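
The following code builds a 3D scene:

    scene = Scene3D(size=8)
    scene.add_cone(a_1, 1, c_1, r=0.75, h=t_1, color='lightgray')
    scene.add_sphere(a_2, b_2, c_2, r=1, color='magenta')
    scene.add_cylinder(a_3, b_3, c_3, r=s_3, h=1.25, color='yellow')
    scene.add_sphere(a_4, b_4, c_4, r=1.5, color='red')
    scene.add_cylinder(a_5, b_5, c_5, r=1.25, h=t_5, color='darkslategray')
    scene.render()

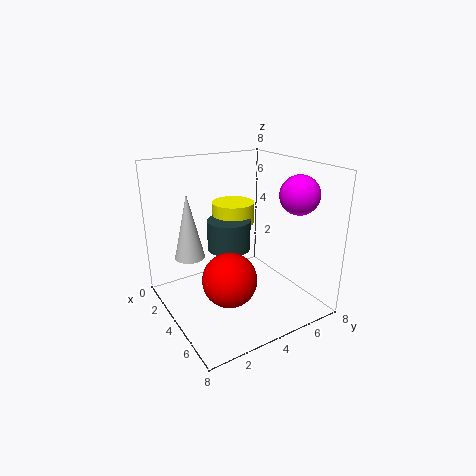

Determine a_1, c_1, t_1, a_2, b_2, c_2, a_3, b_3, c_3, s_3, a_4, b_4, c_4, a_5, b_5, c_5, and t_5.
a_1 = 4.25; c_1 = 3.75; t_1 = 3.25; a_2 = 6.5; b_2 = 6; c_2 = 6.75; a_3 = 2.25; b_3 = 4.75; c_3 = 4.25; s_3 = 1.25; a_4 = 4.75; b_4 = 3; c_4 = 2; a_5 = 3; b_5 = 4; c_5 = 3; t_5 = 1.75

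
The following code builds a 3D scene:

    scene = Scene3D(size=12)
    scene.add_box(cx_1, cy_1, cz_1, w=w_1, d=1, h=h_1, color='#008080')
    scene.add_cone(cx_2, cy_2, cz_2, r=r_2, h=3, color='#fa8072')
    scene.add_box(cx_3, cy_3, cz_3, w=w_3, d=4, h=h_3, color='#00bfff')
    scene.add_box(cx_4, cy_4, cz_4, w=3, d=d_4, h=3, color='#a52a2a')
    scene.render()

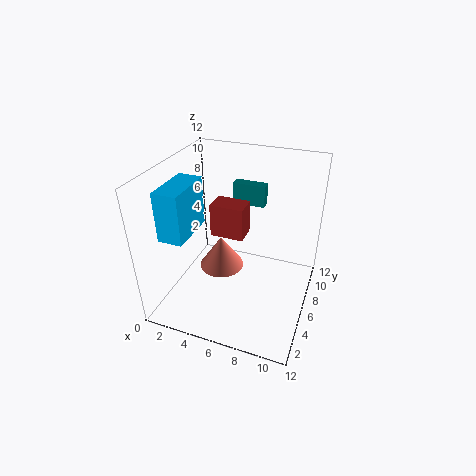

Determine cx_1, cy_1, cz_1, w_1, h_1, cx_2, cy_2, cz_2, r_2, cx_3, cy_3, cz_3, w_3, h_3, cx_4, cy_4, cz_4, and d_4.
cx_1 = 4, cy_1 = 10, cz_1 = 7, w_1 = 3, h_1 = 2, cx_2 = 4, cy_2 = 7, cz_2 = 2, r_2 = 2, cx_3 = 1, cy_3 = 2, cz_3 = 7, w_3 = 2, h_3 = 4, cx_4 = 3, cy_4 = 7, cz_4 = 5, d_4 = 2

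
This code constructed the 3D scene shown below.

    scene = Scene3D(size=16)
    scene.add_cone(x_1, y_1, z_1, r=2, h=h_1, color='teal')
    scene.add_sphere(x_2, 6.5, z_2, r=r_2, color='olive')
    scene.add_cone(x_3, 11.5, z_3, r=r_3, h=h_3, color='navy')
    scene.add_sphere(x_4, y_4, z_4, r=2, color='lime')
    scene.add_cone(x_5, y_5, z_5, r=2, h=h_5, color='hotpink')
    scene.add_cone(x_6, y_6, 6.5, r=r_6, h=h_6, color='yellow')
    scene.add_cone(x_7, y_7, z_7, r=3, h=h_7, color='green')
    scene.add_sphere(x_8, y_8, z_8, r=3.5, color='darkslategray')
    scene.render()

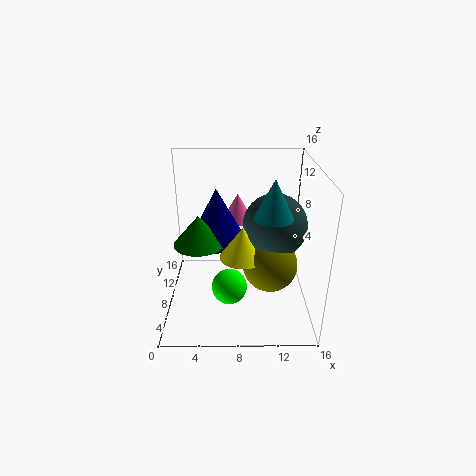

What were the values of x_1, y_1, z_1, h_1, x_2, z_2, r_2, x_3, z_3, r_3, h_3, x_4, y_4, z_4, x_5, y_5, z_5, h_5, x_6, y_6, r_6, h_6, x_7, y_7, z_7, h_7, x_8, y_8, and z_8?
x_1 = 11.5, y_1 = 5.5, z_1 = 11.5, h_1 = 4, x_2 = 11.5, z_2 = 5.5, r_2 = 3, x_3 = 5.5, z_3 = 6, r_3 = 3.5, h_3 = 6.5, x_4 = 7, y_4 = 6.5, z_4 = 2.5, x_5 = 8, y_5 = 14, z_5 = 7.5, h_5 = 3.5, x_6 = 8.5, y_6 = 6.5, r_6 = 2.5, h_6 = 3.5, x_7 = 3.5, y_7 = 9.5, z_7 = 6.5, h_7 = 3.5, x_8 = 12, y_8 = 8, z_8 = 9.5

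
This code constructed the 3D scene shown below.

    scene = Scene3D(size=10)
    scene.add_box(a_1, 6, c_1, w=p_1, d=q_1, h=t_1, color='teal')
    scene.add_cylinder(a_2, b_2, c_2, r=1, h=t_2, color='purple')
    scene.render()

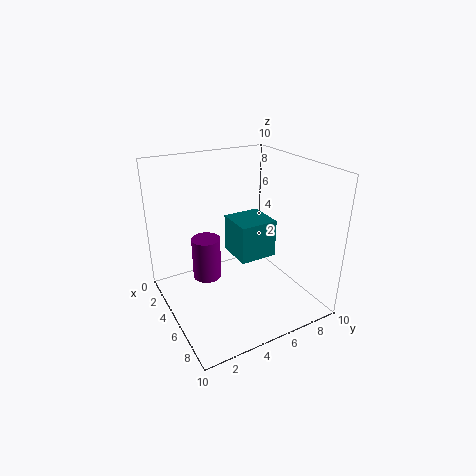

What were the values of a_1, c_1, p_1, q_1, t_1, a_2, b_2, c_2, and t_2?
a_1 = 1, c_1 = 2, p_1 = 3, q_1 = 3, t_1 = 3, a_2 = 4, b_2 = 3, c_2 = 2, t_2 = 3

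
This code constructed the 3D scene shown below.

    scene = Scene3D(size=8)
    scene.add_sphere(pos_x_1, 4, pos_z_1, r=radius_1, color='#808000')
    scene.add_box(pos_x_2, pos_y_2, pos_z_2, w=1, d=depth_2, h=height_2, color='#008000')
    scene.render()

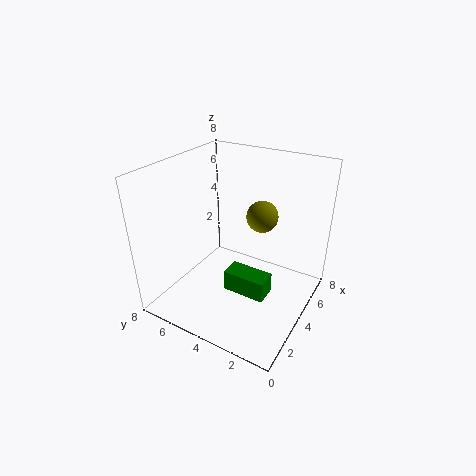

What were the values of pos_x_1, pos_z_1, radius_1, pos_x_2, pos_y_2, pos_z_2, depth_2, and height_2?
pos_x_1 = 7
pos_z_1 = 4
radius_1 = 1
pos_x_2 = 1
pos_y_2 = 1
pos_z_2 = 3
depth_2 = 2
height_2 = 1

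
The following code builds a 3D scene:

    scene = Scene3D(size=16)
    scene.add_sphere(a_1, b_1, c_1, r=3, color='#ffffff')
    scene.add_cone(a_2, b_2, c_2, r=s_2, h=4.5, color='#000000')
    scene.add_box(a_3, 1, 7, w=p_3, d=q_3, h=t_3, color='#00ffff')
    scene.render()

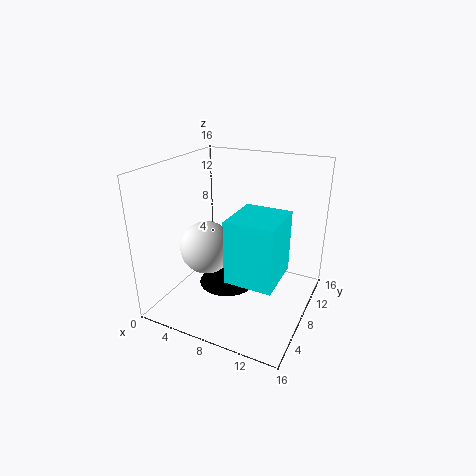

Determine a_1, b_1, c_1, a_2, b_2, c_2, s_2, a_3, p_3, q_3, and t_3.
a_1 = 4.5
b_1 = 7
c_1 = 6.5
a_2 = 5.5
b_2 = 10
c_2 = 0.5
s_2 = 3.5
a_3 = 10
p_3 = 4.5
q_3 = 5
t_3 = 6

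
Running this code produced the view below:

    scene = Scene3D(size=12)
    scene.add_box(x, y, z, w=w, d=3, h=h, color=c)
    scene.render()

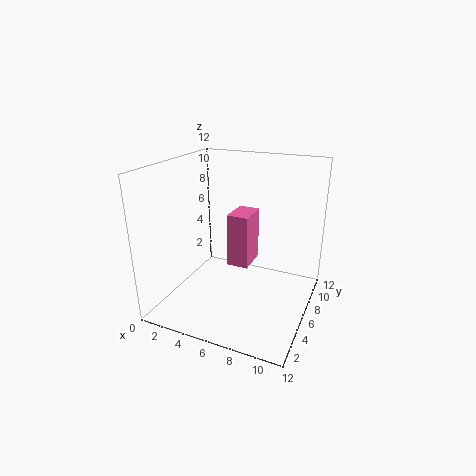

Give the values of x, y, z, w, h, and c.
x = 4, y = 8, z = 2, w = 2, h = 5, c = 'hotpink'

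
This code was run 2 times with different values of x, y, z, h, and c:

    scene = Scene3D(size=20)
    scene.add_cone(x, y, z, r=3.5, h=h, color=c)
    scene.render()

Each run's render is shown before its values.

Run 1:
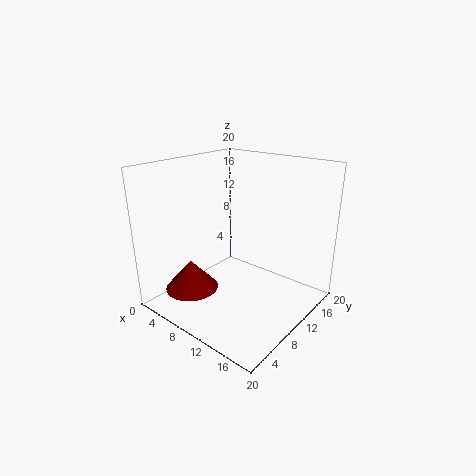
x = 7
y = 3.75
z = 4
h = 4
c = 'maroon'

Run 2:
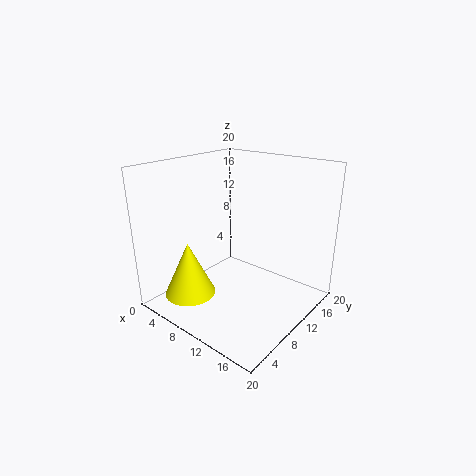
x = 6
y = 4.25
z = 2.5
h = 7.5
c = 'yellow'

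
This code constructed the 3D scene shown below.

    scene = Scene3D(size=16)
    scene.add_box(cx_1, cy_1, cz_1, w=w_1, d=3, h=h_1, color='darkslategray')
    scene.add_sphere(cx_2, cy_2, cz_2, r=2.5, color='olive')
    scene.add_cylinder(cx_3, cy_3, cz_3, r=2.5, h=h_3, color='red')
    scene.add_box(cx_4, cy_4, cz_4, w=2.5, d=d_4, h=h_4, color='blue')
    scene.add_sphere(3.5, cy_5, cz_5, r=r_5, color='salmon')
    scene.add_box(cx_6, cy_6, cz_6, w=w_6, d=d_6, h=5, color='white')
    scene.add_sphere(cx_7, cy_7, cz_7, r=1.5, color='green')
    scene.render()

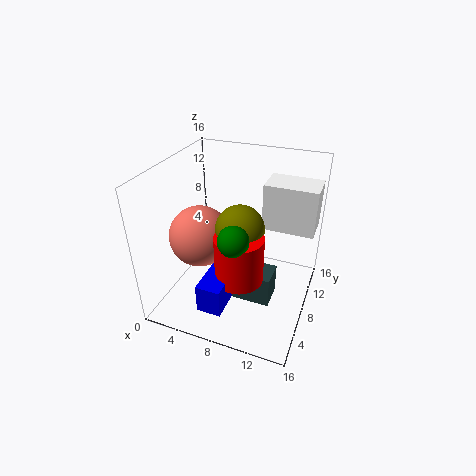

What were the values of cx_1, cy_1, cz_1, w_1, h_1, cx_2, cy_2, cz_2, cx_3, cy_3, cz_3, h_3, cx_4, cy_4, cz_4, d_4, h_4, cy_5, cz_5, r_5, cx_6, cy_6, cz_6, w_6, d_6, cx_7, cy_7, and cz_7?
cx_1 = 8
cy_1 = 5.5
cz_1 = 1.5
w_1 = 4.5
h_1 = 3.5
cx_2 = 9
cy_2 = 6
cz_2 = 10.5
cx_3 = 9.5
cy_3 = 4.5
cz_3 = 5.5
h_3 = 5
cx_4 = 6.5
cy_4 = 0.5
cz_4 = 3.5
d_4 = 5.5
h_4 = 3
cy_5 = 7.5
cz_5 = 7.5
r_5 = 3.5
cx_6 = 10.5
cy_6 = 8.5
cz_6 = 9.5
w_6 = 5.5
d_6 = 3.5
cx_7 = 9.5
cy_7 = 3
cz_7 = 11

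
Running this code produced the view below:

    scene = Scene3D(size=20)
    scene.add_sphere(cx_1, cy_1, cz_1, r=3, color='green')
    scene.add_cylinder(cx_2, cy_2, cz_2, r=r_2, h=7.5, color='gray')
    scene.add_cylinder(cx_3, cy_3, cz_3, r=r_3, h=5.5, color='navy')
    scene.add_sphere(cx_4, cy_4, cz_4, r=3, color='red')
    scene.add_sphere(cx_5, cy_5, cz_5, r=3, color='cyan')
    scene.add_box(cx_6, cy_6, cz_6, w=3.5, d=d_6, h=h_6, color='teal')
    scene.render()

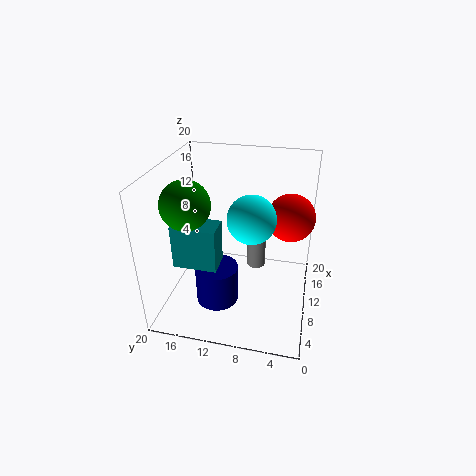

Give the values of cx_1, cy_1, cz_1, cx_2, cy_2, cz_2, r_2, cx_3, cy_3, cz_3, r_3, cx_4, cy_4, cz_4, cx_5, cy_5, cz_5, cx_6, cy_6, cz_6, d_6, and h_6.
cx_1 = 4.5; cy_1 = 15; cz_1 = 17; cx_2 = 17; cy_2 = 8.5; cz_2 = 1; r_2 = 1.5; cx_3 = 7.5; cy_3 = 12.5; cz_3 = 1; r_3 = 3; cx_4 = 9; cy_4 = 3; cz_4 = 14.5; cx_5 = 6.5; cy_5 = 7.5; cz_5 = 15; cx_6 = 5.5; cy_6 = 12; cz_6 = 7; d_6 = 6; h_6 = 6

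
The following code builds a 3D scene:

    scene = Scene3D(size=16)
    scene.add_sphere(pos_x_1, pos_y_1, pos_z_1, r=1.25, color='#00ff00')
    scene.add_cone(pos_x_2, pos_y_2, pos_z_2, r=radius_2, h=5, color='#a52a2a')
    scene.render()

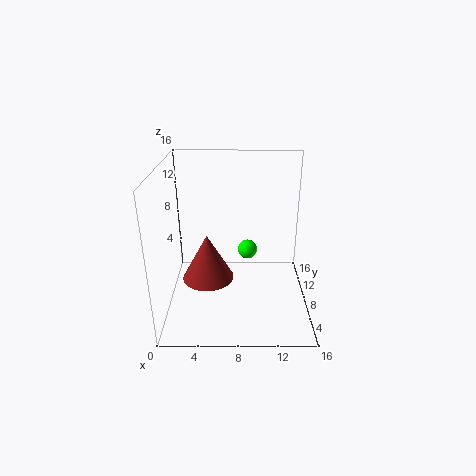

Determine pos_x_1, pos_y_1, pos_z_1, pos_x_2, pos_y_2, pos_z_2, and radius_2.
pos_x_1 = 9.25
pos_y_1 = 13.25
pos_z_1 = 3.75
pos_x_2 = 4.75
pos_y_2 = 6
pos_z_2 = 4.25
radius_2 = 2.75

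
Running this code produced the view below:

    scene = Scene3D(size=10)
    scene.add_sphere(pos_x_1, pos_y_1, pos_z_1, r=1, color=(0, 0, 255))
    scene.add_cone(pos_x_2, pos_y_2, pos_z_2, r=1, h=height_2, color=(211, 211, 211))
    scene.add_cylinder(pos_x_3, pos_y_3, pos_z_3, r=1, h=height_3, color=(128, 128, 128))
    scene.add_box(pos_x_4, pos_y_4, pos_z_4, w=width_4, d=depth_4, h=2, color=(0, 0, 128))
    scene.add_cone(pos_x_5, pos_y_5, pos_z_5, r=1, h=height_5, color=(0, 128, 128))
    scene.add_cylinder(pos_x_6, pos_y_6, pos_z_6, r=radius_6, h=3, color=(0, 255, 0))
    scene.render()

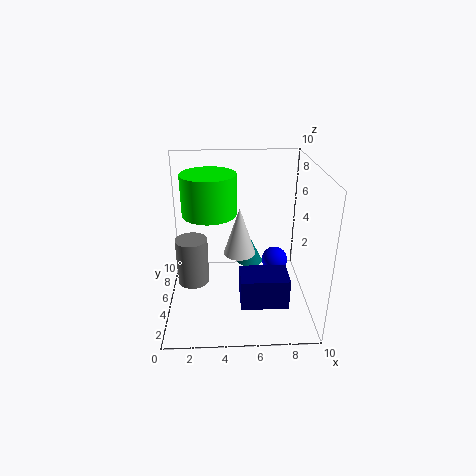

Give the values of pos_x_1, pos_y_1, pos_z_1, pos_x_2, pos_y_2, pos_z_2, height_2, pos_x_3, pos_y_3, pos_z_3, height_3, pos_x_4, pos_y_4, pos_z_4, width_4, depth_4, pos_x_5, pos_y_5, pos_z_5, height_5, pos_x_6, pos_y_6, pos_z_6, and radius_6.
pos_x_1 = 8, pos_y_1 = 7, pos_z_1 = 2, pos_x_2 = 5, pos_y_2 = 3, pos_z_2 = 5, height_2 = 3, pos_x_3 = 2, pos_y_3 = 3, pos_z_3 = 3, height_3 = 3, pos_x_4 = 5, pos_y_4 = 1, pos_z_4 = 2, width_4 = 3, depth_4 = 2, pos_x_5 = 6, pos_y_5 = 7, pos_z_5 = 2, height_5 = 2, pos_x_6 = 3, pos_y_6 = 7, pos_z_6 = 6, radius_6 = 2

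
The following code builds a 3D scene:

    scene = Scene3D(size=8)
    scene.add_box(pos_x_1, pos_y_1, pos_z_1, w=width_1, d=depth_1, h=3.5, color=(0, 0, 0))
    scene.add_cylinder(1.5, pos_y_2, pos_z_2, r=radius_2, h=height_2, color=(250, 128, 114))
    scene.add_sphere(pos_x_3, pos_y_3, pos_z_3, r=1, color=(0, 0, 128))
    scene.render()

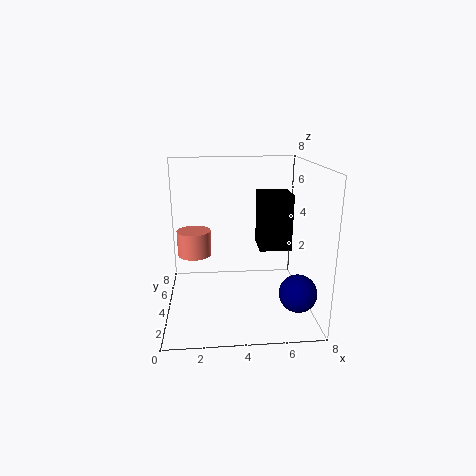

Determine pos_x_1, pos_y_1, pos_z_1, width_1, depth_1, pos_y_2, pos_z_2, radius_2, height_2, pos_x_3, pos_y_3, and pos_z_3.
pos_x_1 = 5.5, pos_y_1 = 5.5, pos_z_1 = 2.5, width_1 = 2, depth_1 = 2, pos_y_2 = 5.5, pos_z_2 = 2.5, radius_2 = 1, height_2 = 1.5, pos_x_3 = 7, pos_y_3 = 2, pos_z_3 = 1.5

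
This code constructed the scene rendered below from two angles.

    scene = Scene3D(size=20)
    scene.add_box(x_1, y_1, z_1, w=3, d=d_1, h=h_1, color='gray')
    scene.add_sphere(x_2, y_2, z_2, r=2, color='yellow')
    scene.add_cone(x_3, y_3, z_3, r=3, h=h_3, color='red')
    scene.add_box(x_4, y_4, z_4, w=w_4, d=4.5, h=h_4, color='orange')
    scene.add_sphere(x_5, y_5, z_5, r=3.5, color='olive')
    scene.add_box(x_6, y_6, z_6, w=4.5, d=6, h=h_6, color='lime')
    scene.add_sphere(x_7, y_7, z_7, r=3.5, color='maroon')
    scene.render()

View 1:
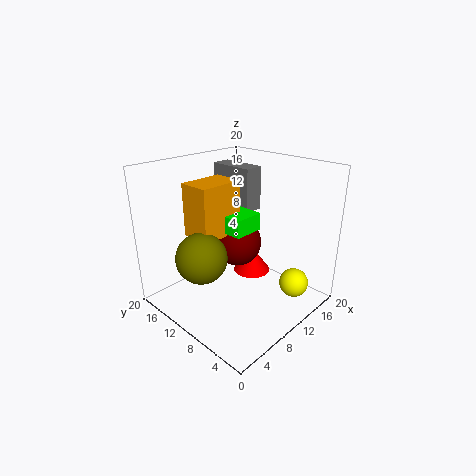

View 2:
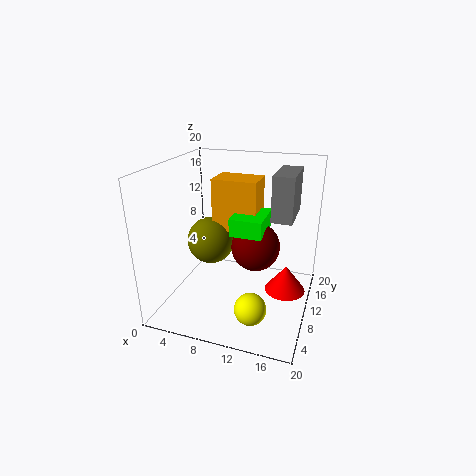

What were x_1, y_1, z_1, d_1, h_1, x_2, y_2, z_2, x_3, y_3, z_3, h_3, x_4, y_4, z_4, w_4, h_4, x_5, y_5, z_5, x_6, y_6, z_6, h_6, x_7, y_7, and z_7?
x_1 = 14; y_1 = 12; z_1 = 12; d_1 = 7; h_1 = 6.5; x_2 = 14; y_2 = 3; z_2 = 4; x_3 = 16.5; y_3 = 13; z_3 = 1; h_3 = 4; x_4 = 5.5; y_4 = 11.5; z_4 = 10; w_4 = 6.5; h_4 = 7.5; x_5 = 5; y_5 = 12; z_5 = 8; x_6 = 9; y_6 = 9; z_6 = 10.5; h_6 = 2.5; x_7 = 12; y_7 = 12; z_7 = 8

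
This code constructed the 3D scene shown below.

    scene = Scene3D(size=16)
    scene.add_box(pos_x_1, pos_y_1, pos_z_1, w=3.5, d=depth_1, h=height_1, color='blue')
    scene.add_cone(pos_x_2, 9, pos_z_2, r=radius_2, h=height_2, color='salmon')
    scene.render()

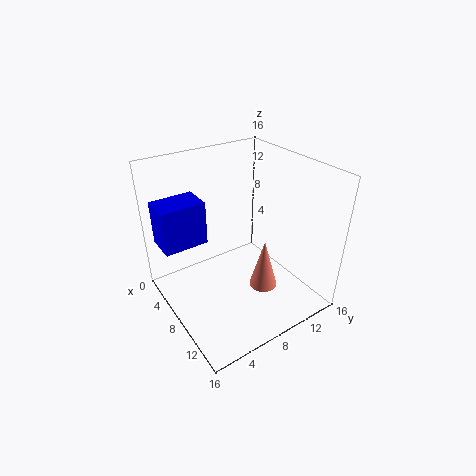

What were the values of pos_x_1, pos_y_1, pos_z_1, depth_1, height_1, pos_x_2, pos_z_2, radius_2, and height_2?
pos_x_1 = 2; pos_y_1 = 0.5; pos_z_1 = 7; depth_1 = 5; height_1 = 5; pos_x_2 = 11.5; pos_z_2 = 3.5; radius_2 = 1.5; height_2 = 5.5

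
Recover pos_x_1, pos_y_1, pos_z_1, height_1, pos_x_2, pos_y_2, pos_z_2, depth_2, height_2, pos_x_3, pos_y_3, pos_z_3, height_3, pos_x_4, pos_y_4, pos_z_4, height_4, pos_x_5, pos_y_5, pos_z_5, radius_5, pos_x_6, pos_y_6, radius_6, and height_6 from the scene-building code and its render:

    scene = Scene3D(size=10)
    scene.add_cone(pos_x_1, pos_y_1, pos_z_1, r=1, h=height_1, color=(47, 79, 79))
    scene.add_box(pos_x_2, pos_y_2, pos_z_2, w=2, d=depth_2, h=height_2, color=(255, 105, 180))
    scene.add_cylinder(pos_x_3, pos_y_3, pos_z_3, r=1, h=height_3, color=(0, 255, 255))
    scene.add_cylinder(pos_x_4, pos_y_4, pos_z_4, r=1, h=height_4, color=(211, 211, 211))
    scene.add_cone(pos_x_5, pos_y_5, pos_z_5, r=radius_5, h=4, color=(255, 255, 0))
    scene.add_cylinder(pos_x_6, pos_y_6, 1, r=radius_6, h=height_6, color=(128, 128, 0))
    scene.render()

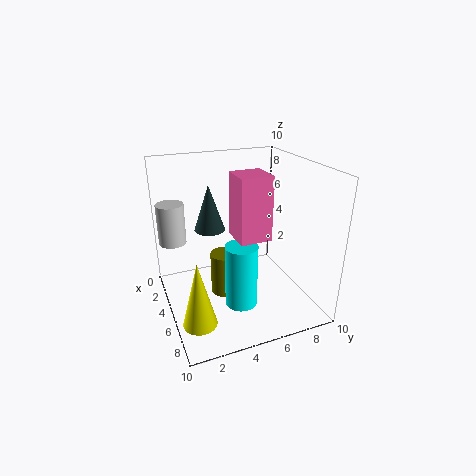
pos_x_1 = 5, pos_y_1 = 3, pos_z_1 = 6, height_1 = 3, pos_x_2 = 6, pos_y_2 = 4, pos_z_2 = 6, depth_2 = 2, height_2 = 4, pos_x_3 = 8, pos_y_3 = 4, pos_z_3 = 2, height_3 = 4, pos_x_4 = 2, pos_y_4 = 1, pos_z_4 = 4, height_4 = 3, pos_x_5 = 9, pos_y_5 = 1, pos_z_5 = 2, radius_5 = 1, pos_x_6 = 5, pos_y_6 = 4, radius_6 = 1, height_6 = 3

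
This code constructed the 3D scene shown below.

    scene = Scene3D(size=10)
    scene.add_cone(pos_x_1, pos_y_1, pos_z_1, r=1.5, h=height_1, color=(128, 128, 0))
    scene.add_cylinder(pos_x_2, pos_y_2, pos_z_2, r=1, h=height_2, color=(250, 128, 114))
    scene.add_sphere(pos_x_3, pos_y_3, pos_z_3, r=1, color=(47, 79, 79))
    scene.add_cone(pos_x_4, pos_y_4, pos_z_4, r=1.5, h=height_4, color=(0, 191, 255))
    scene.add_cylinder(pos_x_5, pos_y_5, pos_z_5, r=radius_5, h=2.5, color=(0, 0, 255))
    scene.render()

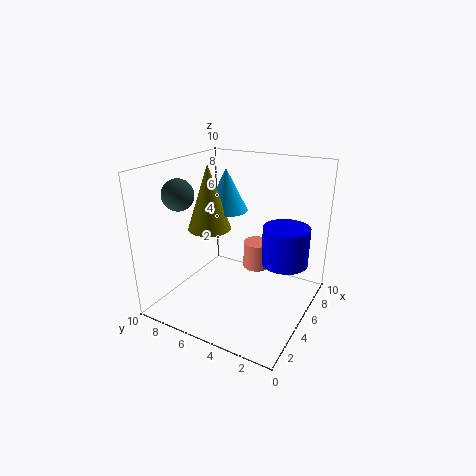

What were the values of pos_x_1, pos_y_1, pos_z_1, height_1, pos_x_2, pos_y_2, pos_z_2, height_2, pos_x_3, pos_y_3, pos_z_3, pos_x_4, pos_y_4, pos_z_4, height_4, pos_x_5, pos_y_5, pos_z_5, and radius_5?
pos_x_1 = 4.5; pos_y_1 = 7; pos_z_1 = 5.5; height_1 = 4.5; pos_x_2 = 7; pos_y_2 = 4.5; pos_z_2 = 2; height_2 = 2; pos_x_3 = 2; pos_y_3 = 7.5; pos_z_3 = 8.5; pos_x_4 = 6; pos_y_4 = 6.5; pos_z_4 = 6.5; height_4 = 3; pos_x_5 = 5; pos_y_5 = 1.5; pos_z_5 = 4; radius_5 = 1.5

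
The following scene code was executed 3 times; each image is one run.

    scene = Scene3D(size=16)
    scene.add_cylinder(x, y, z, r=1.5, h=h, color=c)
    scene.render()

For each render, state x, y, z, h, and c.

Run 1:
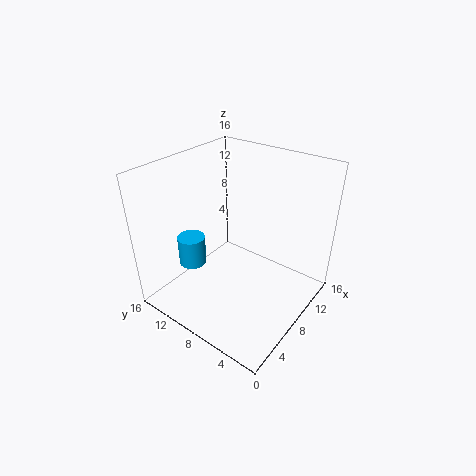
x = 4.5; y = 11.75; z = 5.25; h = 3.25; c = 'deepskyblue'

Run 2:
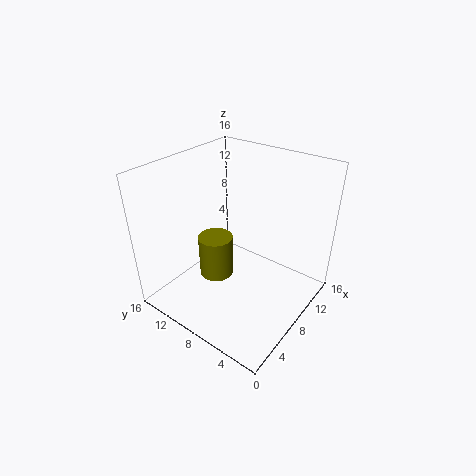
x = 1.75; y = 5.75; z = 8.5; h = 3.75; c = 'olive'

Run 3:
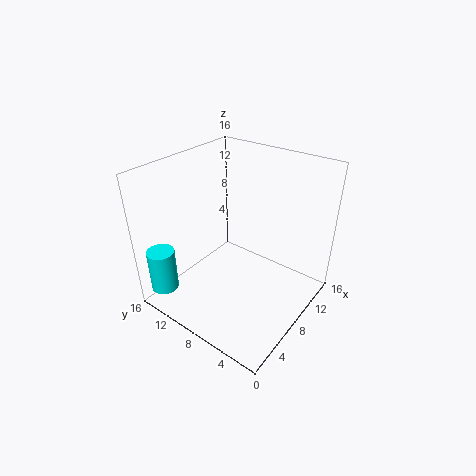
x = 1.5; y = 13.5; z = 2.75; h = 4.75; c = 'cyan'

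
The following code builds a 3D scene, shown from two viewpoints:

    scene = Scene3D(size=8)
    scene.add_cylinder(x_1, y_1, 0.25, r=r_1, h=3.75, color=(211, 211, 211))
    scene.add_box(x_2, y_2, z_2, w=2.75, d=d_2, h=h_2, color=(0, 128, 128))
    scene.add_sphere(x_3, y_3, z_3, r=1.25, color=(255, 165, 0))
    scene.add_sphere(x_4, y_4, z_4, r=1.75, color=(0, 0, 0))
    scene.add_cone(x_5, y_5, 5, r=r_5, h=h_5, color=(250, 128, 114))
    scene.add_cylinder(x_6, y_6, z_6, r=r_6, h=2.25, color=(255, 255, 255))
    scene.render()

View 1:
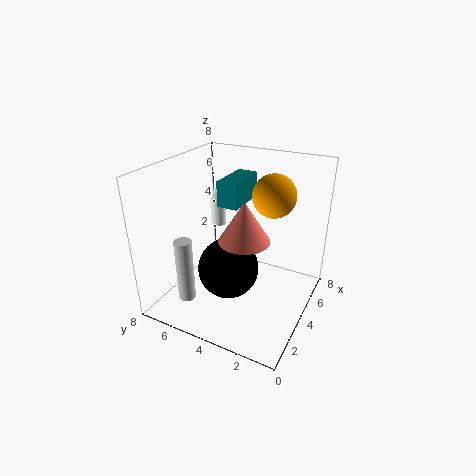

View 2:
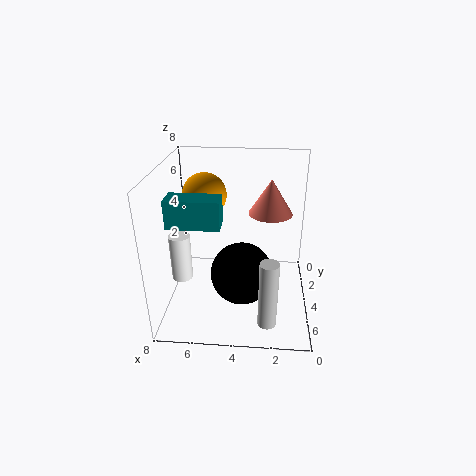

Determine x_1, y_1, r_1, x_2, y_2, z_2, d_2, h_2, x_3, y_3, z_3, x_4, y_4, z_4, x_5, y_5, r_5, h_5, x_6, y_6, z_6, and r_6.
x_1 = 2.25; y_1 = 6.5; r_1 = 0.5; x_2 = 4.75; y_2 = 4.5; z_2 = 5.25; d_2 = 1.25; h_2 = 1.5; x_3 = 6; y_3 = 2.75; z_3 = 6; x_4 = 3.75; y_4 = 4.5; z_4 = 2; x_5 = 2.25; y_5 = 2.75; r_5 = 1.25; h_5 = 2; x_6 = 6.5; y_6 = 6.75; z_6 = 3.25; r_6 = 0.5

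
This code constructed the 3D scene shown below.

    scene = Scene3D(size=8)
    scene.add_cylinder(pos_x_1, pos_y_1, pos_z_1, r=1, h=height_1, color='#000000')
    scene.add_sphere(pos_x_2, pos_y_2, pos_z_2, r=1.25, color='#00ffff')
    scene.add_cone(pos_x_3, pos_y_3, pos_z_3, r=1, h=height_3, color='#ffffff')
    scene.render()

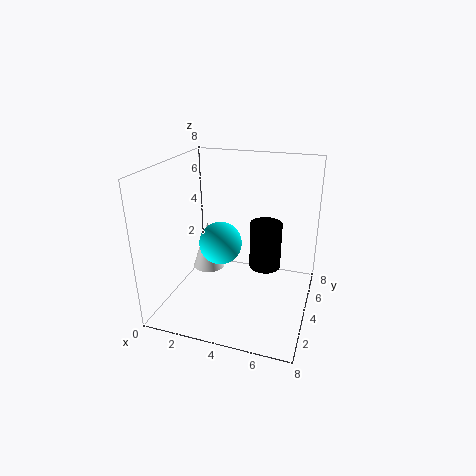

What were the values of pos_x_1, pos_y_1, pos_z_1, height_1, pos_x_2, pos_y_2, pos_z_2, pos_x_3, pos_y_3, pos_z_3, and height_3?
pos_x_1 = 5, pos_y_1 = 6.5, pos_z_1 = 1, height_1 = 3, pos_x_2 = 2.75, pos_y_2 = 4.5, pos_z_2 = 3.25, pos_x_3 = 1.5, pos_y_3 = 5.5, pos_z_3 = 1, height_3 = 3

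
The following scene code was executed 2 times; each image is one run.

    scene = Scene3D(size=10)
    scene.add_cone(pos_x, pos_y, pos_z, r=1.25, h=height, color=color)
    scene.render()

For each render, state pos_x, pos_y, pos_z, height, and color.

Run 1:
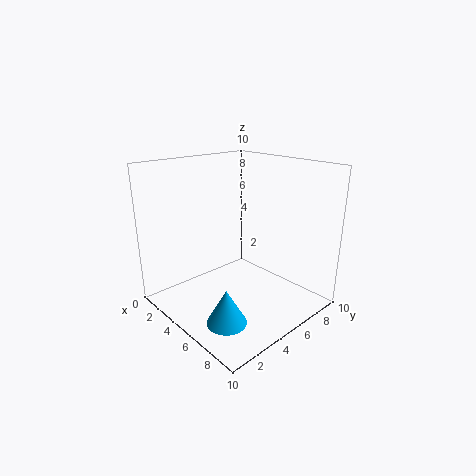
pos_x = 7.5; pos_y = 1.75; pos_z = 1; height = 2.25; color = 'deepskyblue'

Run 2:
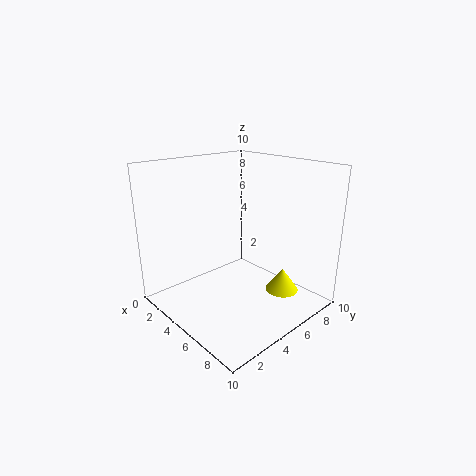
pos_x = 6.5; pos_y = 8.25; pos_z = 0.25; height = 1.75; color = 'yellow'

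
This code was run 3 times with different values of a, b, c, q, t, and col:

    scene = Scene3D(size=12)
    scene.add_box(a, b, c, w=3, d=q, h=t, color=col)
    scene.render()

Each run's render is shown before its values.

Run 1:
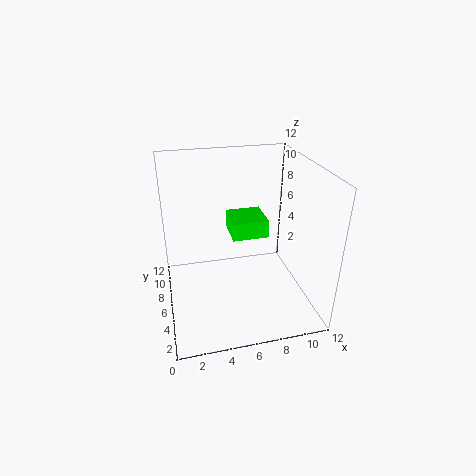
a = 5.5; b = 5.5; c = 6; q = 3; t = 1.5; col = 'lime'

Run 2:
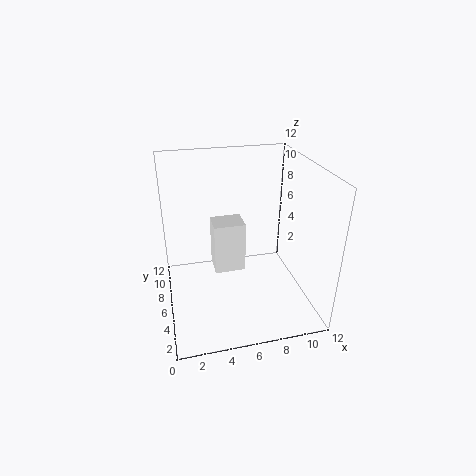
a = 4.5; b = 9; c = 0.5; q = 2.5; t = 5; col = 'white'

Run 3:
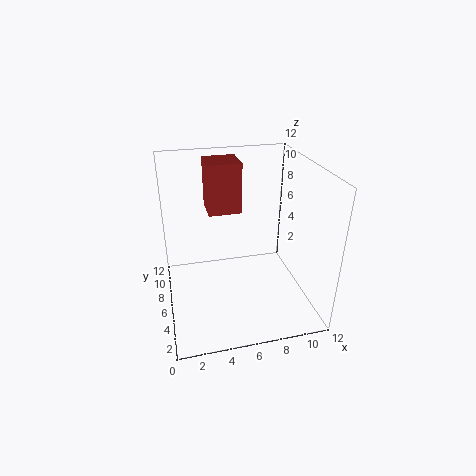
a = 4; b = 8.5; c = 7; q = 3; t = 4.5; col = 'brown'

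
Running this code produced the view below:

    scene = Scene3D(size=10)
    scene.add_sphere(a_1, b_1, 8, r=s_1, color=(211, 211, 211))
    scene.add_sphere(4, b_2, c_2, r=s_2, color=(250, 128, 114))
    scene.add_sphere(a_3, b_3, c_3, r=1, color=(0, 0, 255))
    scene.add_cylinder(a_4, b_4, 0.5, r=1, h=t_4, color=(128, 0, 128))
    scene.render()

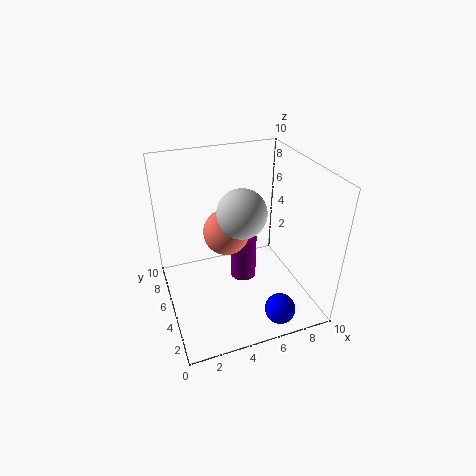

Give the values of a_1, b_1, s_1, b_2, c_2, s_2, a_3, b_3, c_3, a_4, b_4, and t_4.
a_1 = 4.5; b_1 = 3; s_1 = 1.5; b_2 = 4.5; c_2 = 6; s_2 = 1.5; a_3 = 6.5; b_3 = 1; c_3 = 1.5; a_4 = 6; b_4 = 6.5; t_4 = 3.5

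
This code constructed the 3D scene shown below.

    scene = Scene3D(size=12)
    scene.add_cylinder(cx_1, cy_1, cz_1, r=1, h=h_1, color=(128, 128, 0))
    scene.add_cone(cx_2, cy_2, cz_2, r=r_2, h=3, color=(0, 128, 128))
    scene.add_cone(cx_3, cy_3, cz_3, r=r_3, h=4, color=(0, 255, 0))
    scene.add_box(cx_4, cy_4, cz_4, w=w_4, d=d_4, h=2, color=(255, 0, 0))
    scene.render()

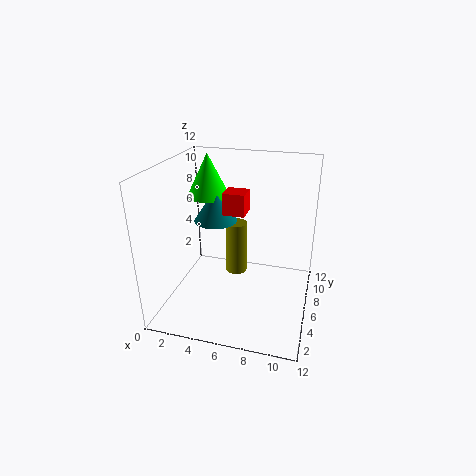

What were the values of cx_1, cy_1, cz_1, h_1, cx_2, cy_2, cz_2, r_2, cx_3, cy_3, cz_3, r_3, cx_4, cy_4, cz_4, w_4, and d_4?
cx_1 = 5
cy_1 = 9
cz_1 = 1
h_1 = 5
cx_2 = 3
cy_2 = 9
cz_2 = 6
r_2 = 2
cx_3 = 2
cy_3 = 10
cz_3 = 8
r_3 = 2
cx_4 = 4
cy_4 = 8
cz_4 = 7
w_4 = 2
d_4 = 2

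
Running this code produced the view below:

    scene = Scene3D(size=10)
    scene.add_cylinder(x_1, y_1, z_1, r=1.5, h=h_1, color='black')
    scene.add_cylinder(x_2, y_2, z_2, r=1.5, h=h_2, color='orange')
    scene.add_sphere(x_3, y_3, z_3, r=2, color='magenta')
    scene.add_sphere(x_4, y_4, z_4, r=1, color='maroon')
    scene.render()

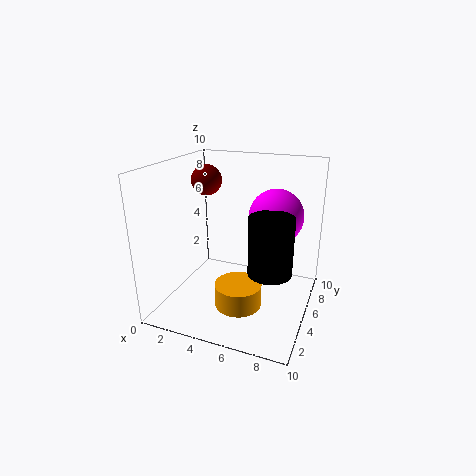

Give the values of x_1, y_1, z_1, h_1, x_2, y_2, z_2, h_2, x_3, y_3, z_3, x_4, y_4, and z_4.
x_1 = 7.5
y_1 = 4.5
z_1 = 3
h_1 = 4
x_2 = 6
y_2 = 2.5
z_2 = 1.5
h_2 = 1.5
x_3 = 7
y_3 = 7.5
z_3 = 6
x_4 = 3
y_4 = 4.5
z_4 = 9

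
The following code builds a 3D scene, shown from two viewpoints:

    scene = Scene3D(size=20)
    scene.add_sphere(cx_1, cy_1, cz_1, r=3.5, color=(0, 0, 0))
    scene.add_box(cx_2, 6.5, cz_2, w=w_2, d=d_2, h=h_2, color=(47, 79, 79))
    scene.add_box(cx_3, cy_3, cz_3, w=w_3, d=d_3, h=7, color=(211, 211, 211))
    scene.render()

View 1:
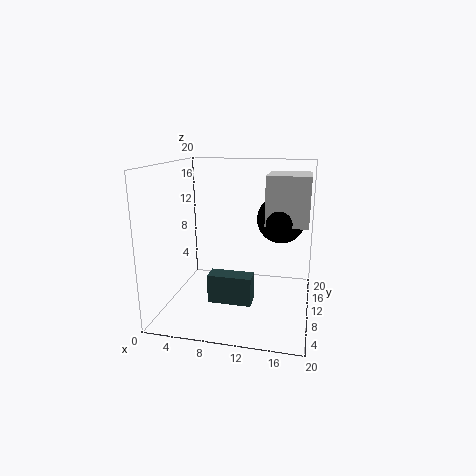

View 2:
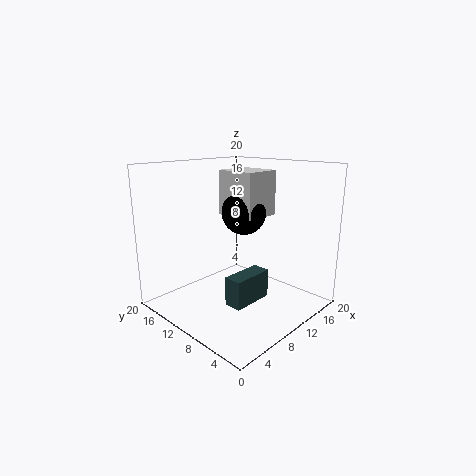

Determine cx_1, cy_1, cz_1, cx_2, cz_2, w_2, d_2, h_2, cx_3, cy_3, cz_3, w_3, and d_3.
cx_1 = 15.5, cy_1 = 14, cz_1 = 12, cx_2 = 6.5, cz_2 = 1.5, w_2 = 6, d_2 = 2.5, h_2 = 4, cx_3 = 13.5, cy_3 = 11, cz_3 = 11.5, w_3 = 6, d_3 = 6.5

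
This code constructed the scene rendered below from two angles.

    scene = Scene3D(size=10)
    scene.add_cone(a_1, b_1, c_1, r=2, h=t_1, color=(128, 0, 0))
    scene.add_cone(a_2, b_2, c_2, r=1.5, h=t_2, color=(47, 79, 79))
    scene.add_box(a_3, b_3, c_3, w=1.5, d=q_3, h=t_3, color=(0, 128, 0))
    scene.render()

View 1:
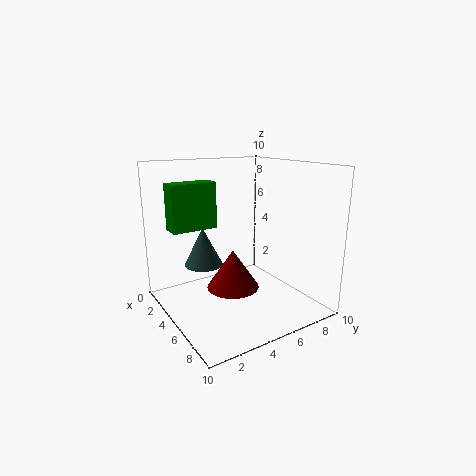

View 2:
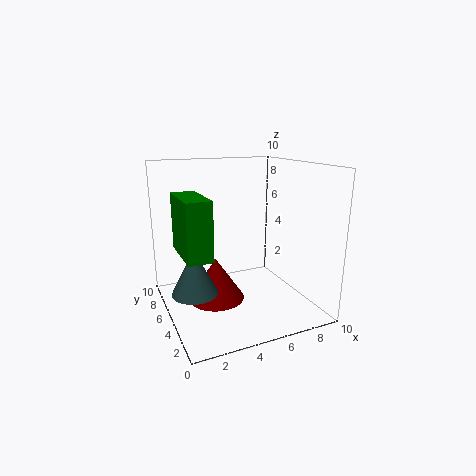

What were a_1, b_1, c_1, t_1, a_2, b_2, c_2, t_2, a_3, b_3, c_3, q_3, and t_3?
a_1 = 3.5
b_1 = 5.5
c_1 = 0.5
t_1 = 3
a_2 = 1.5
b_2 = 4
c_2 = 2
t_2 = 3
a_3 = 0.5
b_3 = 1.5
c_3 = 5
q_3 = 3.5
t_3 = 3.5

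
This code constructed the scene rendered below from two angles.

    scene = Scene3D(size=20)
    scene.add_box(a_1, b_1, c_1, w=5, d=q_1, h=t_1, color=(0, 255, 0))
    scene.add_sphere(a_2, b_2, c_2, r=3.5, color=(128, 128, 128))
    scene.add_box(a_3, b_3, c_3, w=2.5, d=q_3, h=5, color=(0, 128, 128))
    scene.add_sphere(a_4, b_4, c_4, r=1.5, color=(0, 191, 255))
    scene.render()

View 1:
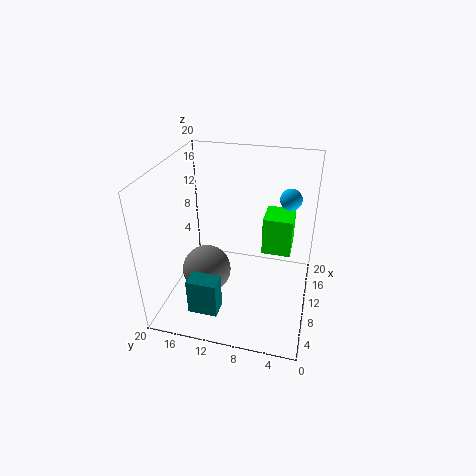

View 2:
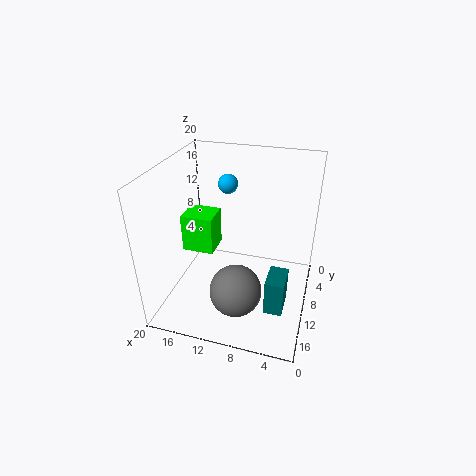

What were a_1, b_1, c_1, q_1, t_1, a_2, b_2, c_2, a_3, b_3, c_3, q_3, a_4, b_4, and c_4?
a_1 = 15
b_1 = 3
c_1 = 4.5
q_1 = 4.5
t_1 = 6
a_2 = 9
b_2 = 14.5
c_2 = 4.5
a_3 = 2.5
b_3 = 11
c_3 = 2
q_3 = 4
a_4 = 13.5
b_4 = 3.5
c_4 = 15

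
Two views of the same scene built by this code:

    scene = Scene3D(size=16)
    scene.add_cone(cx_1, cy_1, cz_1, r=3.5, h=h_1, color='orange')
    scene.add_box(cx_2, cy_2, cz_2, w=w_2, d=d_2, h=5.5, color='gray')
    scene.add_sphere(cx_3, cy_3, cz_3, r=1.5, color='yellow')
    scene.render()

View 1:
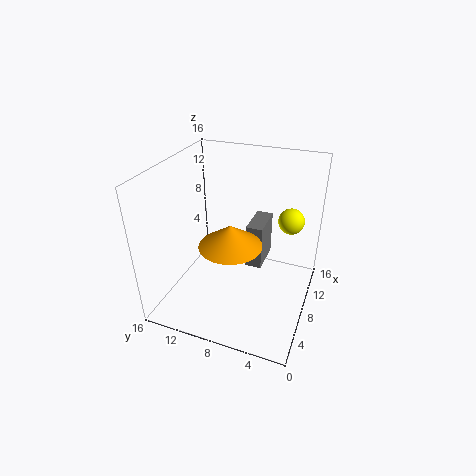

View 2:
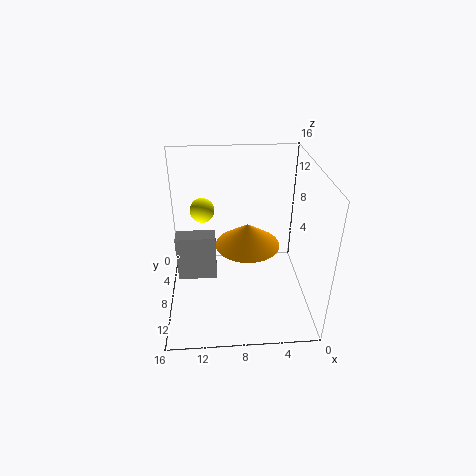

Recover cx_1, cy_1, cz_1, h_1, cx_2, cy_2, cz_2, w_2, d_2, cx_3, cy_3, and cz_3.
cx_1 = 7
cy_1 = 8.5
cz_1 = 7.5
h_1 = 2.5
cx_2 = 10.5
cy_2 = 6
cz_2 = 2.5
w_2 = 4.5
d_2 = 2
cx_3 = 12
cy_3 = 3
cz_3 = 9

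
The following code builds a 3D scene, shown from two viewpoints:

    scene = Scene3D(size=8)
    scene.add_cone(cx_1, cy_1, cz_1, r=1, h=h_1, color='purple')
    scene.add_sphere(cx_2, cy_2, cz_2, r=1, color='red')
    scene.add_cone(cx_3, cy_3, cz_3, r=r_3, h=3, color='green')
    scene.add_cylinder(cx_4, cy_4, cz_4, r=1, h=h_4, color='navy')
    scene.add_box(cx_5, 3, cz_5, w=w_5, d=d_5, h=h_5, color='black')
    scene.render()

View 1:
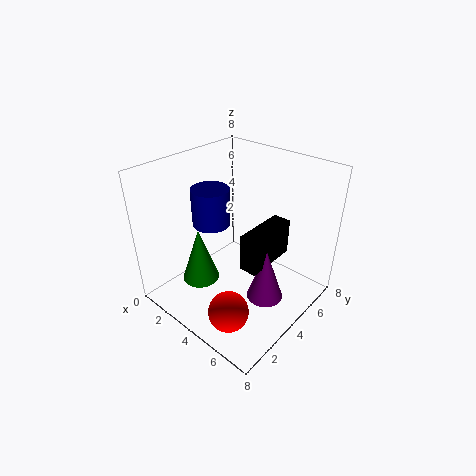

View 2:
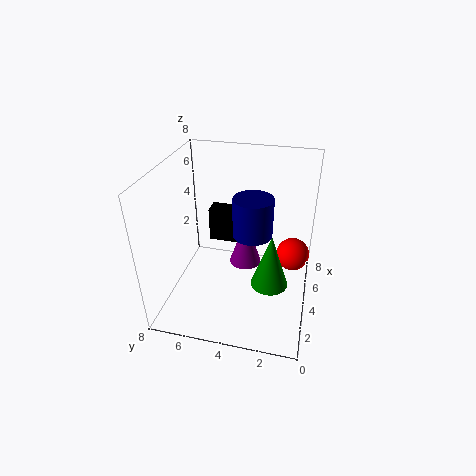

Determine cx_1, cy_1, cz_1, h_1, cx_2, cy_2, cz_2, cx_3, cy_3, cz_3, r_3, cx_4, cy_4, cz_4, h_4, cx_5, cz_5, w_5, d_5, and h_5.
cx_1 = 6, cy_1 = 4, cz_1 = 1, h_1 = 3, cx_2 = 6, cy_2 = 1, cz_2 = 2, cx_3 = 3, cy_3 = 2, cz_3 = 2, r_3 = 1, cx_4 = 3, cy_4 = 3, cz_4 = 5, h_4 = 2, cx_5 = 5, cz_5 = 3, w_5 = 1, d_5 = 3, h_5 = 2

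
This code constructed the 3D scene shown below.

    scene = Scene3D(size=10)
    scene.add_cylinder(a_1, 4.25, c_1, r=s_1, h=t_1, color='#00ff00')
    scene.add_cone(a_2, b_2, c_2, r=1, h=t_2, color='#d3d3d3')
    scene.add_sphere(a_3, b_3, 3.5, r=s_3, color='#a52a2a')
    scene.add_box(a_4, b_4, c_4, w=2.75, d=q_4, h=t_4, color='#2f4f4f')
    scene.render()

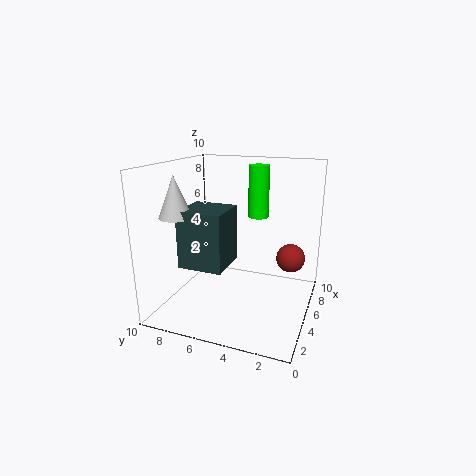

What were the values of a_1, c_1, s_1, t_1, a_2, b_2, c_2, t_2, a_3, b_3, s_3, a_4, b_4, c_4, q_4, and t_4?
a_1 = 7.25, c_1 = 6, s_1 = 0.75, t_1 = 3.75, a_2 = 1.25, b_2 = 7.5, c_2 = 7.25, t_2 = 2.5, a_3 = 6.25, b_3 = 1.5, s_3 = 1, a_4 = 0.75, b_4 = 4.5, c_4 = 4.25, q_4 = 2.75, t_4 = 3.5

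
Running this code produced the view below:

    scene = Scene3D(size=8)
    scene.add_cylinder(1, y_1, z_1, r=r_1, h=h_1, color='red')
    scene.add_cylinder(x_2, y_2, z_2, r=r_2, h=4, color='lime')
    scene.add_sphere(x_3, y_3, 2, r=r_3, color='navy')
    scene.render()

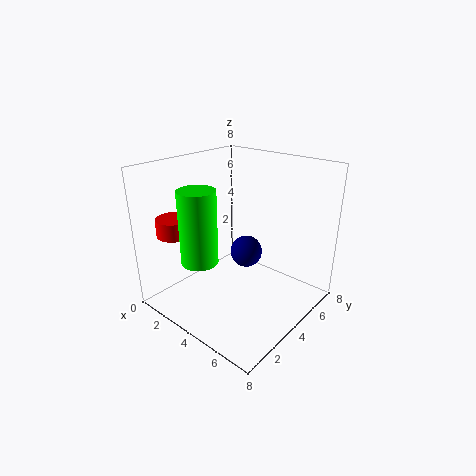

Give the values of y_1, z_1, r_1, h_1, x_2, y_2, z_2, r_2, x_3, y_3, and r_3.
y_1 = 2, z_1 = 4, r_1 = 1, h_1 = 1, x_2 = 3, y_2 = 2, z_2 = 3, r_2 = 1, x_3 = 3, y_3 = 6, r_3 = 1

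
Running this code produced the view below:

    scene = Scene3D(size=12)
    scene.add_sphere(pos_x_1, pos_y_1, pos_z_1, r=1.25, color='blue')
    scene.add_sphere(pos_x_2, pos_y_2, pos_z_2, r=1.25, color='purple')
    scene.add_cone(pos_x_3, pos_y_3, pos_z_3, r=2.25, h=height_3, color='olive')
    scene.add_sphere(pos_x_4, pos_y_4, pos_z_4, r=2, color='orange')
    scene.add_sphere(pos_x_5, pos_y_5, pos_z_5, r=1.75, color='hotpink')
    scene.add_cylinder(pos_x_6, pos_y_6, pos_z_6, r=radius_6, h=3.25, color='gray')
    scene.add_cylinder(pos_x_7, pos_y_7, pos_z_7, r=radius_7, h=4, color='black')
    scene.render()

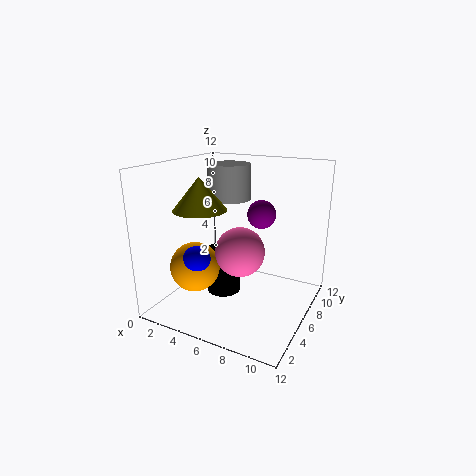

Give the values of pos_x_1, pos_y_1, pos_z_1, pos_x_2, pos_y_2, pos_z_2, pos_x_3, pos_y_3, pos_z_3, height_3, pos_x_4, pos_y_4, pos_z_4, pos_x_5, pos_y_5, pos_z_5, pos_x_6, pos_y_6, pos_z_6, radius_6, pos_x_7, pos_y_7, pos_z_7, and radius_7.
pos_x_1 = 4
pos_y_1 = 2.75
pos_z_1 = 4.75
pos_x_2 = 7
pos_y_2 = 8.5
pos_z_2 = 7.5
pos_x_3 = 3
pos_y_3 = 5
pos_z_3 = 8.25
height_3 = 2.75
pos_x_4 = 3.5
pos_y_4 = 3.25
pos_z_4 = 4
pos_x_5 = 8
pos_y_5 = 2.5
pos_z_5 = 6.5
pos_x_6 = 3.25
pos_y_6 = 9.5
pos_z_6 = 8.25
radius_6 = 2
pos_x_7 = 4.25
pos_y_7 = 6.5
pos_z_7 = 0.5
radius_7 = 1.5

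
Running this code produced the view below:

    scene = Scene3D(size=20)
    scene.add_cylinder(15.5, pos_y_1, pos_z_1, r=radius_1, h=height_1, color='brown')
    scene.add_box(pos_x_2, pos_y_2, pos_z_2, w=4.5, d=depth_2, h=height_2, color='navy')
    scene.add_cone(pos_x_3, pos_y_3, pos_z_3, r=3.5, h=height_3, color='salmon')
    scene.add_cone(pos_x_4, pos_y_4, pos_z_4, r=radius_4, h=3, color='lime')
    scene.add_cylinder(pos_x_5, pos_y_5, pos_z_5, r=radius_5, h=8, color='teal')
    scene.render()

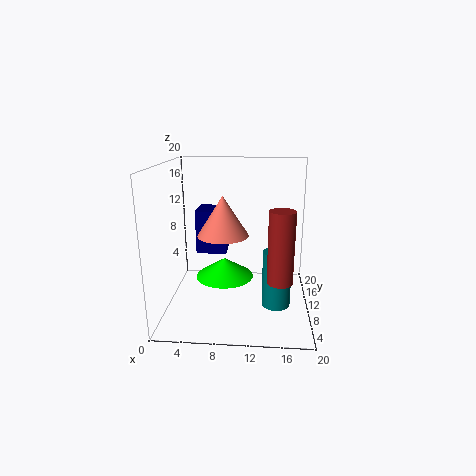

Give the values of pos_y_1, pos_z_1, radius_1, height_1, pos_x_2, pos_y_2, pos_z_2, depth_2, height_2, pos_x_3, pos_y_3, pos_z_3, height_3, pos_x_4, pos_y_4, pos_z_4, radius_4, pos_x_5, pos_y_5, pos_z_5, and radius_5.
pos_y_1 = 2
pos_z_1 = 7.5
radius_1 = 1.5
height_1 = 8.5
pos_x_2 = 3.5
pos_y_2 = 12.5
pos_z_2 = 6.5
depth_2 = 4.5
height_2 = 6.5
pos_x_3 = 8
pos_y_3 = 9.5
pos_z_3 = 10.5
height_3 = 5.5
pos_x_4 = 7.5
pos_y_4 = 14.5
pos_z_4 = 2
radius_4 = 4.5
pos_x_5 = 15.5
pos_y_5 = 9
pos_z_5 = 0.5
radius_5 = 2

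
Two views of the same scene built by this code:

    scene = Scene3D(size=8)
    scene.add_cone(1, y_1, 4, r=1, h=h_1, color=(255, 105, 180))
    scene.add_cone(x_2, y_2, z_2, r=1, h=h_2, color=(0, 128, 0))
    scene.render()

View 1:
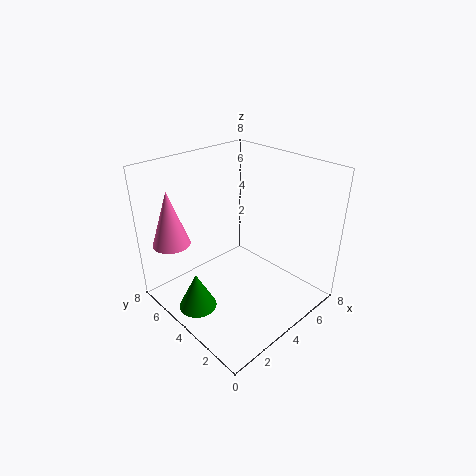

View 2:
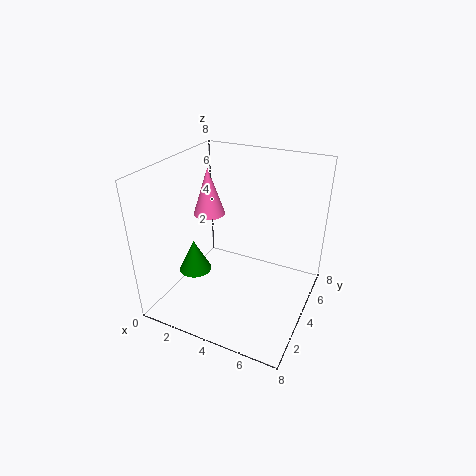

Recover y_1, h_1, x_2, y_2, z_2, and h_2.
y_1 = 6; h_1 = 3; x_2 = 1; y_2 = 4; z_2 = 1; h_2 = 2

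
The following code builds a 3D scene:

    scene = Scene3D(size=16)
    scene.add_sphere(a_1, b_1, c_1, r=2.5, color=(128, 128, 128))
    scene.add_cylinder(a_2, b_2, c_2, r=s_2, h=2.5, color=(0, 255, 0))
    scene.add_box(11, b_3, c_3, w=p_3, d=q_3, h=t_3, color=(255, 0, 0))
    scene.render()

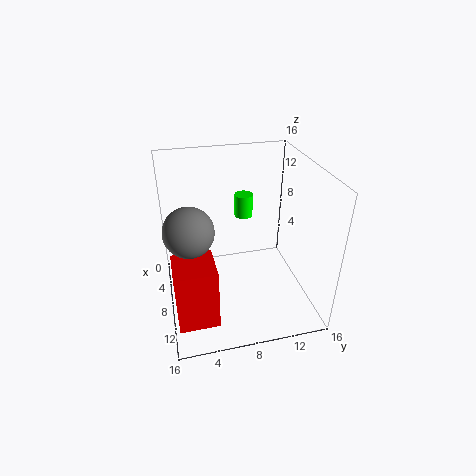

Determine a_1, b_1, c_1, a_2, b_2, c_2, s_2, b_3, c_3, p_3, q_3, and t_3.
a_1 = 10.5; b_1 = 2.5; c_1 = 11; a_2 = 6.5; b_2 = 9; c_2 = 10; s_2 = 1; b_3 = 0.5; c_3 = 2.5; p_3 = 4; q_3 = 4; t_3 = 6.5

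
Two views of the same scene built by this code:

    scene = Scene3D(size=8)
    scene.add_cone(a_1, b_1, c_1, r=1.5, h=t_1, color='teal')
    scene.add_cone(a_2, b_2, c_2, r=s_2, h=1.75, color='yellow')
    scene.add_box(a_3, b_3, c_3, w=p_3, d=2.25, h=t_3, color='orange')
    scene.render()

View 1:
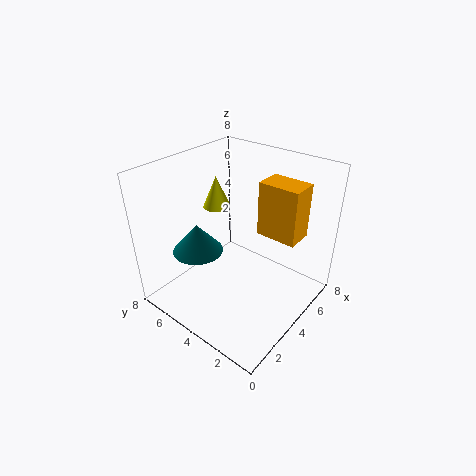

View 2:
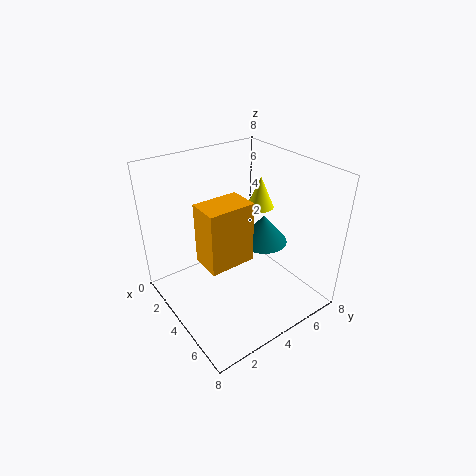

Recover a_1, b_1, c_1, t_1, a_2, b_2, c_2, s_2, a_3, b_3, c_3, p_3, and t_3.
a_1 = 3.25, b_1 = 6.5, c_1 = 2.5, t_1 = 1.75, a_2 = 4, b_2 = 5.5, c_2 = 5.5, s_2 = 0.75, a_3 = 4.75, b_3 = 1, c_3 = 4.25, p_3 = 1.5, t_3 = 3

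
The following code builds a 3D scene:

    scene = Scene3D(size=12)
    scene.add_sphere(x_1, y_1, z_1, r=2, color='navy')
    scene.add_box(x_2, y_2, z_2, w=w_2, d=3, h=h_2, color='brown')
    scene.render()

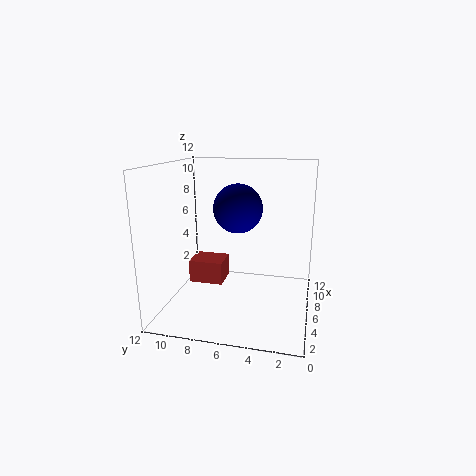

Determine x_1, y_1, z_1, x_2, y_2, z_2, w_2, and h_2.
x_1 = 6
y_1 = 6
z_1 = 8.5
x_2 = 6
y_2 = 7.5
z_2 = 1.5
w_2 = 2.5
h_2 = 2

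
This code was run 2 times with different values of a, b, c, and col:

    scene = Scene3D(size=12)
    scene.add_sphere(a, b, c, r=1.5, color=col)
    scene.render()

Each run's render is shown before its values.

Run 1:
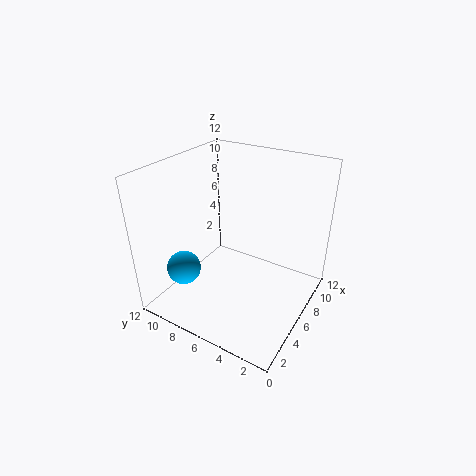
a = 4
b = 10.5
c = 2.5
col = 'deepskyblue'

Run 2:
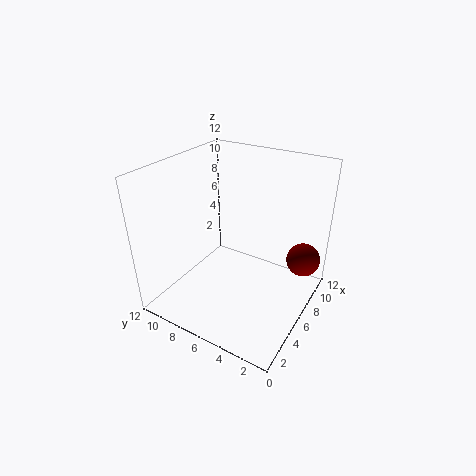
a = 10
b = 1.5
c = 3
col = 'maroon'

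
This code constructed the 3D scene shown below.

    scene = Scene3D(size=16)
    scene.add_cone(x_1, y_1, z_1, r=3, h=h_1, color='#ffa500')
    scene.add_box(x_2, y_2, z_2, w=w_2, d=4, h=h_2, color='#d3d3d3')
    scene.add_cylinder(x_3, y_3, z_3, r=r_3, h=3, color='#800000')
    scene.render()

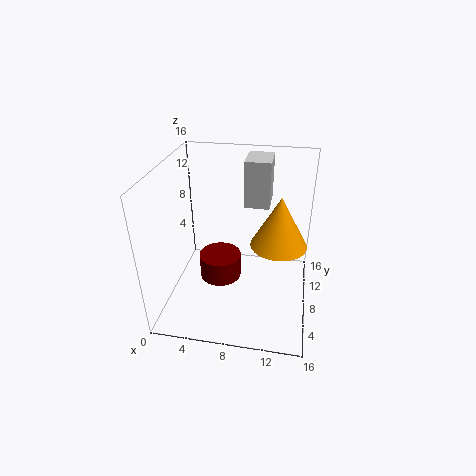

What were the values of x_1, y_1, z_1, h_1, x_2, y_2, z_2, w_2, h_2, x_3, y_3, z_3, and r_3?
x_1 = 12.5, y_1 = 7.5, z_1 = 8, h_1 = 5.5, x_2 = 8, y_2 = 11.5, z_2 = 10, w_2 = 3, h_2 = 5.5, x_3 = 5.5, y_3 = 9.5, z_3 = 1.5, r_3 = 2.5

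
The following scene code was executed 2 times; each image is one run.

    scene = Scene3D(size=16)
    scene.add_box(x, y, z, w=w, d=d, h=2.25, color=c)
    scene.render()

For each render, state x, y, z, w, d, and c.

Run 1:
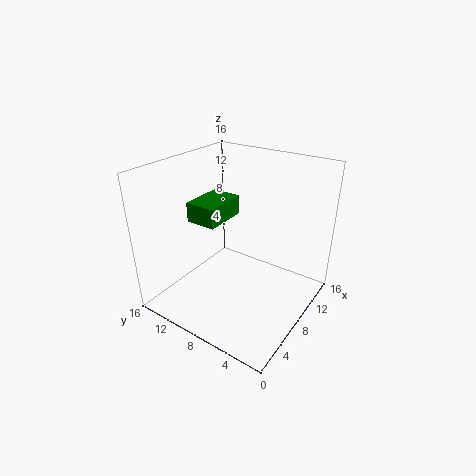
x = 5.75
y = 9.75
z = 9.5
w = 5
d = 3.5
c = 'green'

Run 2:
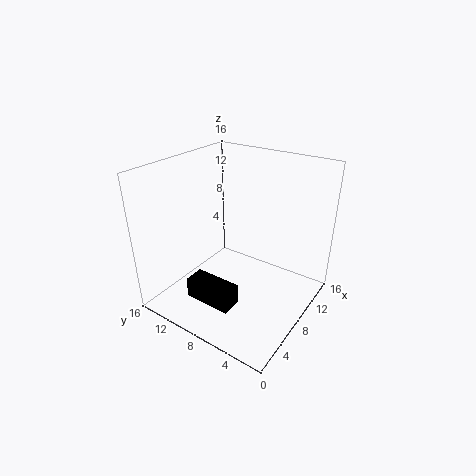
x = 2.5
y = 5.75
z = 2.25
w = 2.25
d = 5.25
c = 'black'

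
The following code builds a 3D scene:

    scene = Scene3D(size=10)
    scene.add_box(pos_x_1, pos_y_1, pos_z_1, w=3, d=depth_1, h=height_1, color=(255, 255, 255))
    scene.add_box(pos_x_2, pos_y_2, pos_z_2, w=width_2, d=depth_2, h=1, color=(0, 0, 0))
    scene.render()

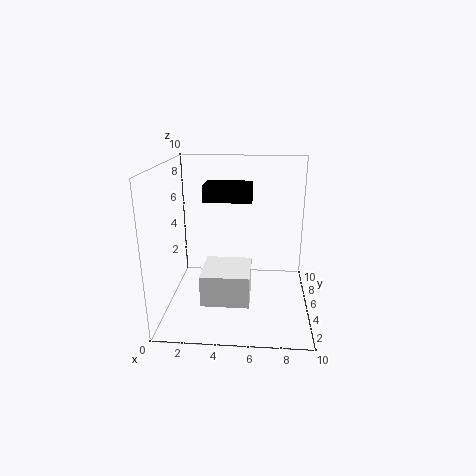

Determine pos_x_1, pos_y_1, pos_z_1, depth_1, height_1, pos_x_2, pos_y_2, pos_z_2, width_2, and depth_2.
pos_x_1 = 3, pos_y_1 = 1, pos_z_1 = 2, depth_1 = 3, height_1 = 2, pos_x_2 = 3, pos_y_2 = 3, pos_z_2 = 8, width_2 = 3, depth_2 = 2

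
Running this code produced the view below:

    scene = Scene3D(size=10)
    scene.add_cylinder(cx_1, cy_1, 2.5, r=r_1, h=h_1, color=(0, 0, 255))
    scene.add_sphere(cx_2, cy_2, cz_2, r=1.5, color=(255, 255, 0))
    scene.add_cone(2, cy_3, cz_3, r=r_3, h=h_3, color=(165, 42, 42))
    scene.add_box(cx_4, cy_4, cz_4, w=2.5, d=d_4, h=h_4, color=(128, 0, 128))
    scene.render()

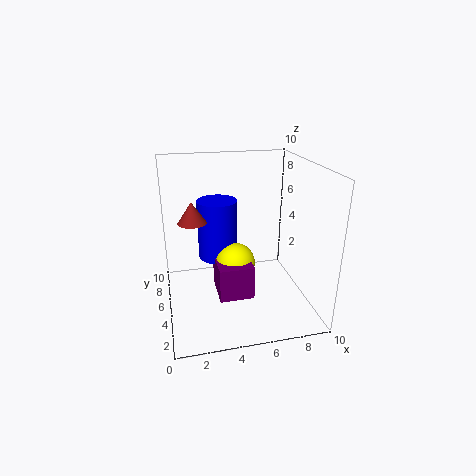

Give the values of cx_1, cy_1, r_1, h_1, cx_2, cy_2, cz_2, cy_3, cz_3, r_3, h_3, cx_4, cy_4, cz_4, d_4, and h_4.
cx_1 = 4, cy_1 = 7.5, r_1 = 1.5, h_1 = 4.5, cx_2 = 5, cy_2 = 6, cz_2 = 2.5, cy_3 = 6, cz_3 = 6, r_3 = 1, h_3 = 1.5, cx_4 = 3.5, cy_4 = 4, cz_4 = 0.5, d_4 = 3, h_4 = 2.5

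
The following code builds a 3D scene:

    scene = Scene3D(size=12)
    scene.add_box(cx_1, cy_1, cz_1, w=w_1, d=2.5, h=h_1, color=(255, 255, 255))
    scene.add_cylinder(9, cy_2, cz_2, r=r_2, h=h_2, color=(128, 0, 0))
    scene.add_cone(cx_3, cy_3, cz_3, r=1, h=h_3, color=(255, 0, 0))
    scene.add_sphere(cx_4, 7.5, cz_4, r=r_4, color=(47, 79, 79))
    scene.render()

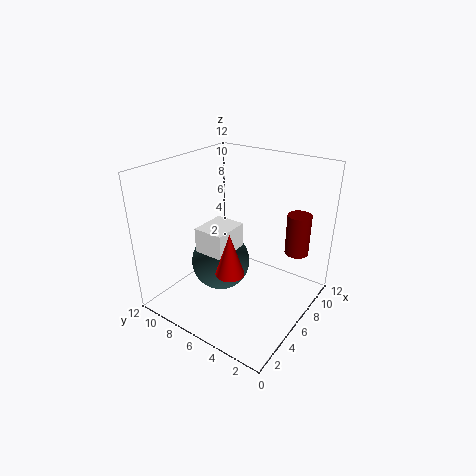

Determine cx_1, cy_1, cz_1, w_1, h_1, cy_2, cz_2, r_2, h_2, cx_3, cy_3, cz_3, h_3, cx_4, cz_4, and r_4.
cx_1 = 3, cy_1 = 5.5, cz_1 = 5.5, w_1 = 3, h_1 = 2, cy_2 = 2, cz_2 = 4.5, r_2 = 1, h_2 = 3.5, cx_3 = 1.5, cy_3 = 3.5, cz_3 = 6, h_3 = 3, cx_4 = 5.5, cz_4 = 3.5, r_4 = 2.5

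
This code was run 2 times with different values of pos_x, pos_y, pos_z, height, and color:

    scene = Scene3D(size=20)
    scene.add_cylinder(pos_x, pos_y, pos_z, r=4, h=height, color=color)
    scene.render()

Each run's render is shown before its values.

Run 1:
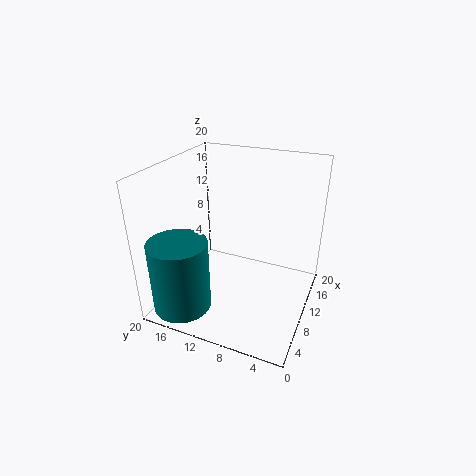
pos_x = 4
pos_y = 16
pos_z = 1
height = 10
color = 'teal'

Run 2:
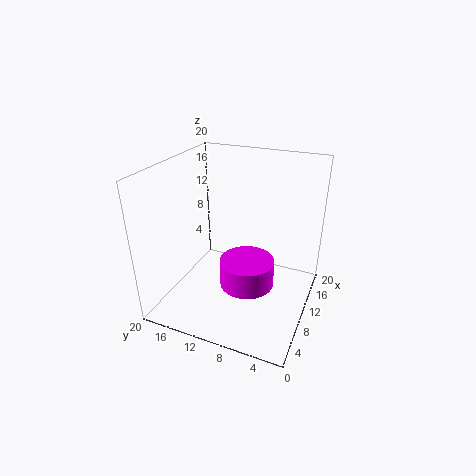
pos_x = 11
pos_y = 9
pos_z = 2
height = 4
color = 'magenta'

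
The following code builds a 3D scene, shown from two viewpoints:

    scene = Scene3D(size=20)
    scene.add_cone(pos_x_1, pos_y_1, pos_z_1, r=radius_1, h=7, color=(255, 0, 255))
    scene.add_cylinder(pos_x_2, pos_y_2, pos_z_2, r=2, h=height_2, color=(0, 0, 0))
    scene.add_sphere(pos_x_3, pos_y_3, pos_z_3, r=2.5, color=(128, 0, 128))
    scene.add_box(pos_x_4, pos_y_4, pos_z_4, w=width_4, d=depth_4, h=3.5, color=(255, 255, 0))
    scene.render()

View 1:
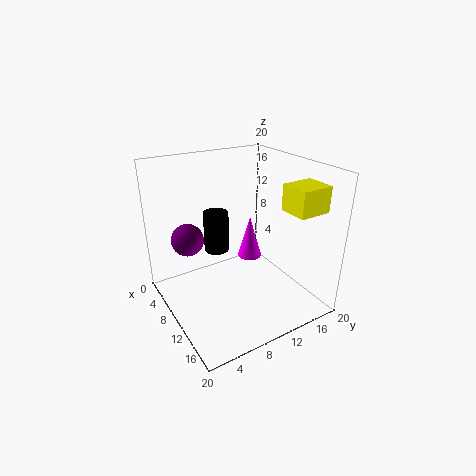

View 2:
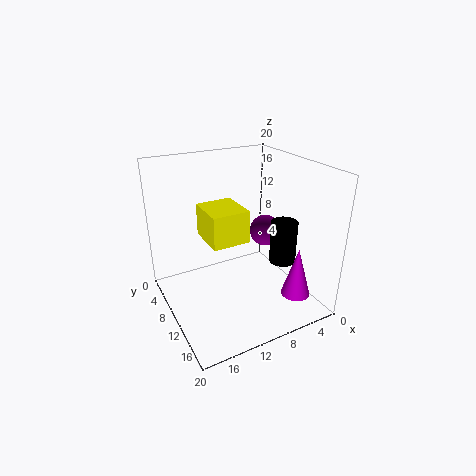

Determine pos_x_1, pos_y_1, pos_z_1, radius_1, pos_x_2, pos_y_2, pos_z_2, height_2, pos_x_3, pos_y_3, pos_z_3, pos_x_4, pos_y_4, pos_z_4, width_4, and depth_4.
pos_x_1 = 4, pos_y_1 = 16, pos_z_1 = 2.5, radius_1 = 2, pos_x_2 = 2.5, pos_y_2 = 10.5, pos_z_2 = 4.5, height_2 = 6.5, pos_x_3 = 2.5, pos_y_3 = 5.5, pos_z_3 = 7.5, pos_x_4 = 13.5, pos_y_4 = 14.5, pos_z_4 = 14.5, width_4 = 4, depth_4 = 4.5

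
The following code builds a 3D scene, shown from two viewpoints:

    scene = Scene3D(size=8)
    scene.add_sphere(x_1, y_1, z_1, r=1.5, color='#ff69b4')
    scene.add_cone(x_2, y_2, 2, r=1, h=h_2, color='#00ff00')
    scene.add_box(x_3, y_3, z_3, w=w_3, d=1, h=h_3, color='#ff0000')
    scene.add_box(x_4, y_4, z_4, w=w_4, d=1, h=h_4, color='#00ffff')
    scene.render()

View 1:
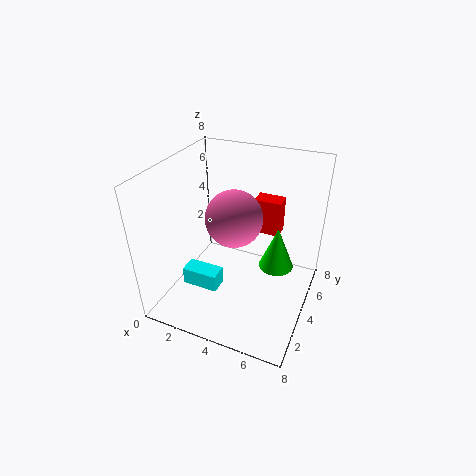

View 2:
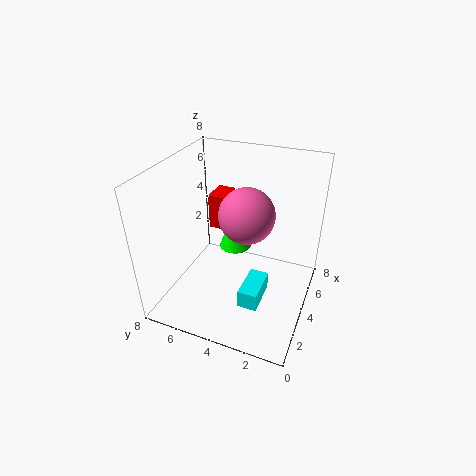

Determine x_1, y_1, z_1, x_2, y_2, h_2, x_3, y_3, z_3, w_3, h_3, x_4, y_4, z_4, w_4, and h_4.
x_1 = 4
y_1 = 3.5
z_1 = 5.5
x_2 = 6
y_2 = 5
h_2 = 2.5
x_3 = 4.5
y_3 = 5
z_3 = 4
w_3 = 1.5
h_3 = 2
x_4 = 1.5
y_4 = 2
z_4 = 1.5
w_4 = 2
h_4 = 1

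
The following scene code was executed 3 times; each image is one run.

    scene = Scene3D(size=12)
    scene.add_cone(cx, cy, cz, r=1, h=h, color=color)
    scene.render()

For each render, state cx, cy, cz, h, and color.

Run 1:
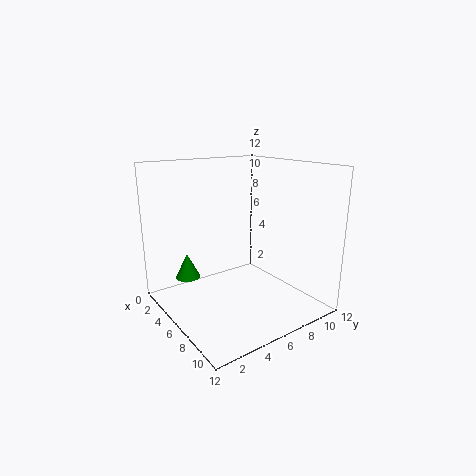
cx = 4.5, cy = 2, cz = 3, h = 2, color = 'green'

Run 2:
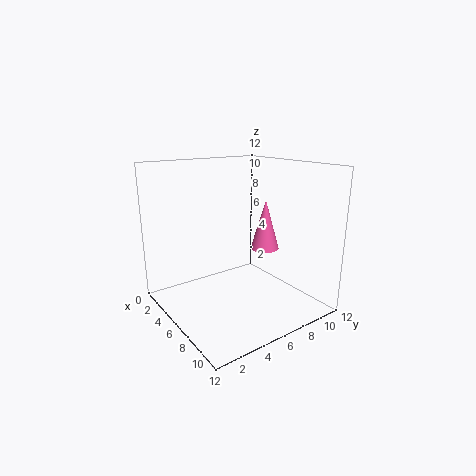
cx = 10, cy = 5.5, cz = 6.5, h = 3.5, color = 'hotpink'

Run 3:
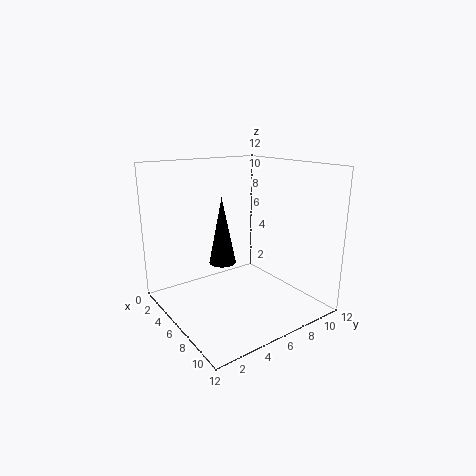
cx = 7.5, cy = 3.5, cz = 5, h = 5, color = 'black'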